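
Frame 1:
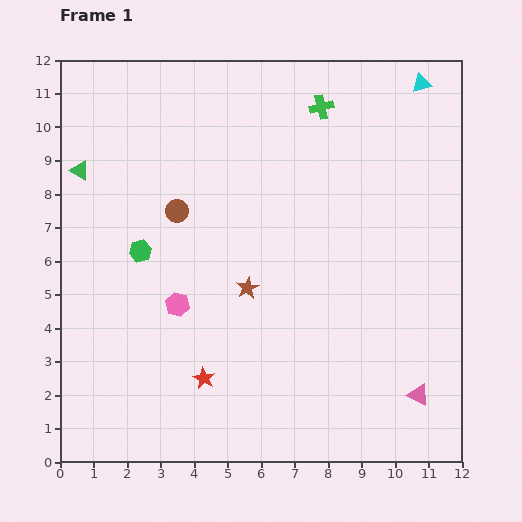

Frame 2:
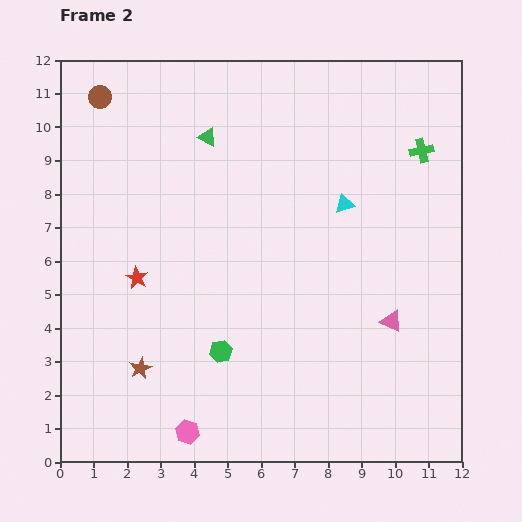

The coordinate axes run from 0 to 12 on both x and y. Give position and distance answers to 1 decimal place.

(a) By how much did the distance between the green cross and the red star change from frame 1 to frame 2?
+0.5

Distance in frame 1: 8.8. Distance in frame 2: 9.3.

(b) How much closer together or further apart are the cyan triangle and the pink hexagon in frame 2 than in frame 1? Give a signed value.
-1.5

Distance in frame 1: 9.8. Distance in frame 2: 8.3.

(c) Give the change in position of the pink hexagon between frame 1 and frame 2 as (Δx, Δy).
(0.3, -3.8)

The pink hexagon was at (3.5, 4.7) in frame 1 and (3.8, 0.9) in frame 2.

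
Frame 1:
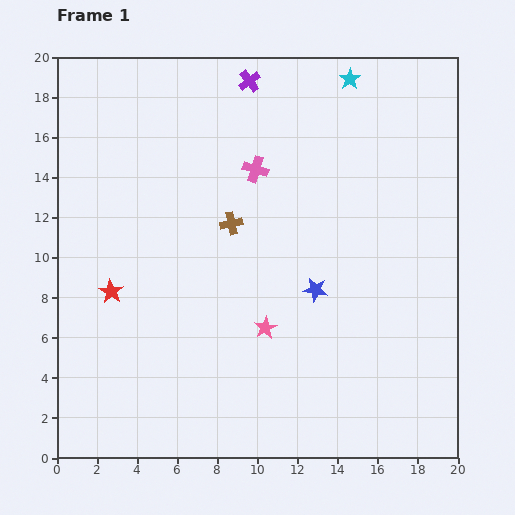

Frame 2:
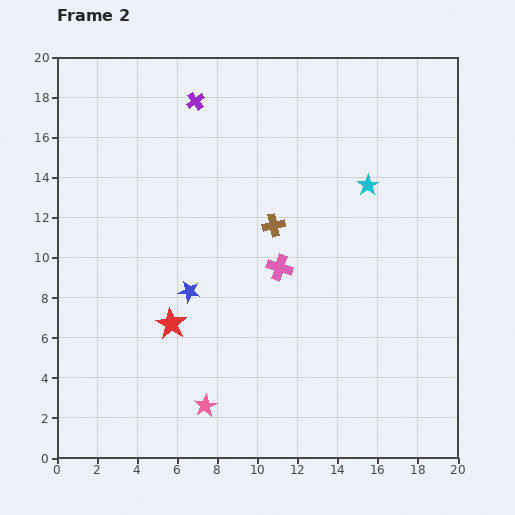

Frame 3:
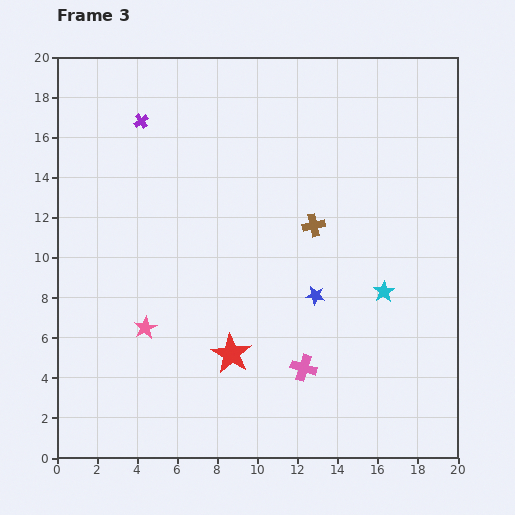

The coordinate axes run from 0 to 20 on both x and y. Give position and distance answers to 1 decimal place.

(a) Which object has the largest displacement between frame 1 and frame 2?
the blue star

(moved 6.3; next 5.4)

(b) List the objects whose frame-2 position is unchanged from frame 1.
none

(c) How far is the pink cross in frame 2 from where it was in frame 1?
5.0

The pink cross moved from (9.9, 14.4) to (11.1, 9.5), a distance of √(1.2² + 4.9²) ≈ 5.0.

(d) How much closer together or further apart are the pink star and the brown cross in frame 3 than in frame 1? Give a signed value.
+4.3

Distance in frame 1: 5.5. Distance in frame 3: 9.8.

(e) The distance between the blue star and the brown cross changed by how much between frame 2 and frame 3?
-1.8

Distance in frame 2: 5.3. Distance in frame 3: 3.5.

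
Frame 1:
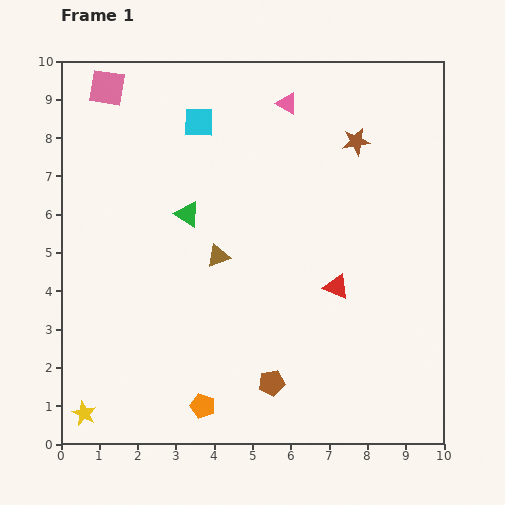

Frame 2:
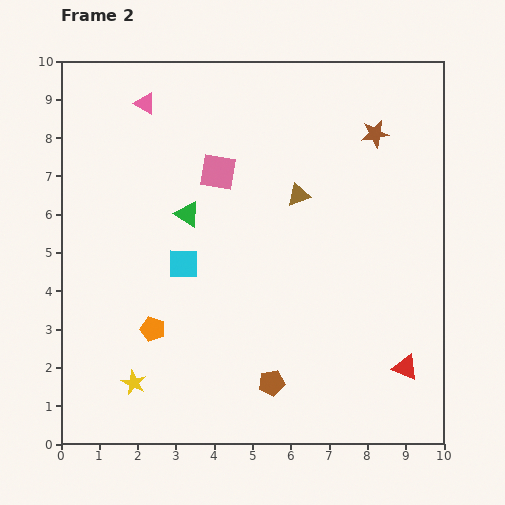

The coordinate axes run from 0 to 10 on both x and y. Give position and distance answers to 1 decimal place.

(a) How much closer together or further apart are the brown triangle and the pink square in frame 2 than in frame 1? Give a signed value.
-3.1

Distance in frame 1: 5.3. Distance in frame 2: 2.2.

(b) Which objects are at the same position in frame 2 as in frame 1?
the brown pentagon, the green triangle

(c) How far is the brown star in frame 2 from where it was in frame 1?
0.5

The brown star moved from (7.7, 7.9) to (8.2, 8.1), a distance of √(0.5² + 0.2²) ≈ 0.5.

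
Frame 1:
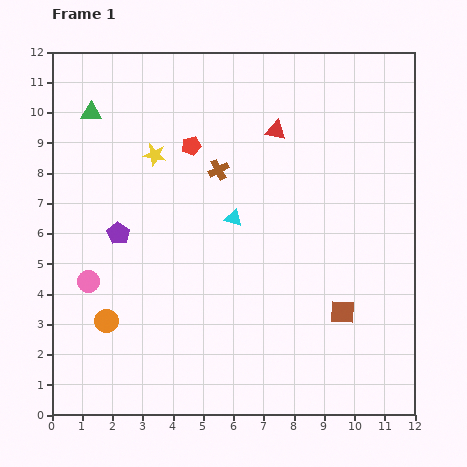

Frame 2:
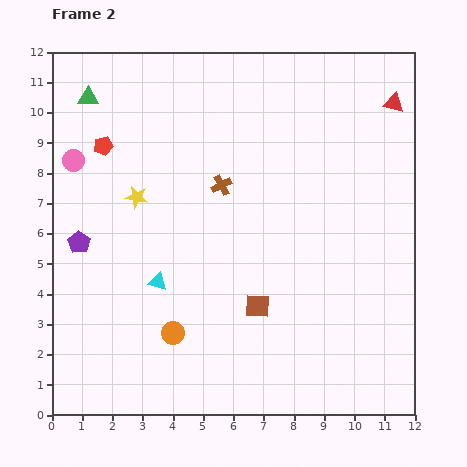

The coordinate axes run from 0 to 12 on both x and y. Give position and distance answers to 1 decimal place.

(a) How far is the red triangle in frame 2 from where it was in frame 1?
4.0

The red triangle moved from (7.4, 9.4) to (11.3, 10.3), a distance of √(3.9² + 0.9²) ≈ 4.0.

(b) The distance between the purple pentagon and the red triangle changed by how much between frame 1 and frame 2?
+5.2

Distance in frame 1: 6.2. Distance in frame 2: 11.4.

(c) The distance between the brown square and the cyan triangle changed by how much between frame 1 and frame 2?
-1.4

Distance in frame 1: 4.8. Distance in frame 2: 3.4.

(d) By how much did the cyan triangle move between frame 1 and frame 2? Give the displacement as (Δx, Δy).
(-2.5, -2.1)

The cyan triangle was at (6.0, 6.5) in frame 1 and (3.5, 4.4) in frame 2.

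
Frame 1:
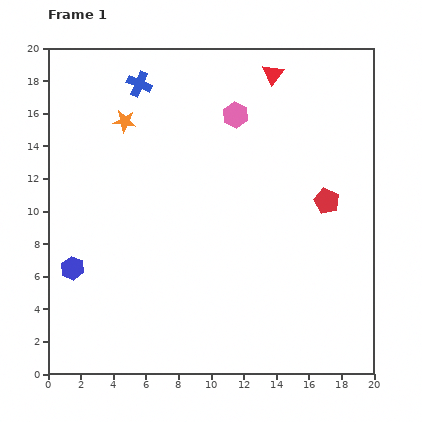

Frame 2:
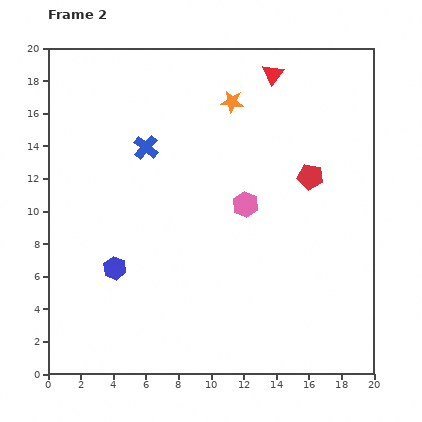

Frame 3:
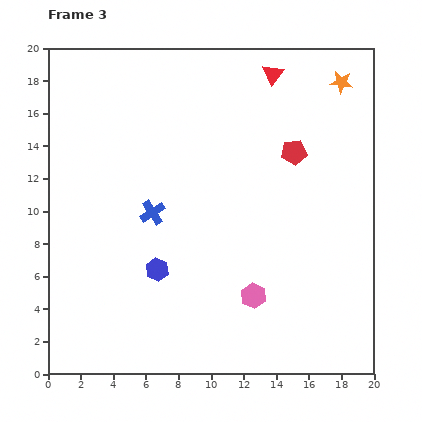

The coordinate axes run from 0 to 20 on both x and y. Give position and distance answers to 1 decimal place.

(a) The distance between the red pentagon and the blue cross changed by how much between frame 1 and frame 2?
-3.3

Distance in frame 1: 13.6. Distance in frame 2: 10.3.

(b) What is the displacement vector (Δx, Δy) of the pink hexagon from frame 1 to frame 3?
(1.1, -11.1)

The pink hexagon was at (11.5, 15.9) in frame 1 and (12.6, 4.8) in frame 3.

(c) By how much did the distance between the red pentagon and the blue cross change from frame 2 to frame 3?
-0.8

Distance in frame 2: 10.3. Distance in frame 3: 9.5.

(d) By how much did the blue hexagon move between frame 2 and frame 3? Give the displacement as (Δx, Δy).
(2.6, -0.1)

The blue hexagon was at (4.1, 6.5) in frame 2 and (6.7, 6.4) in frame 3.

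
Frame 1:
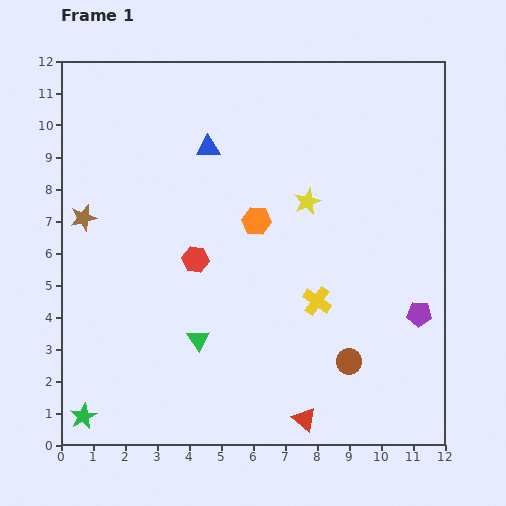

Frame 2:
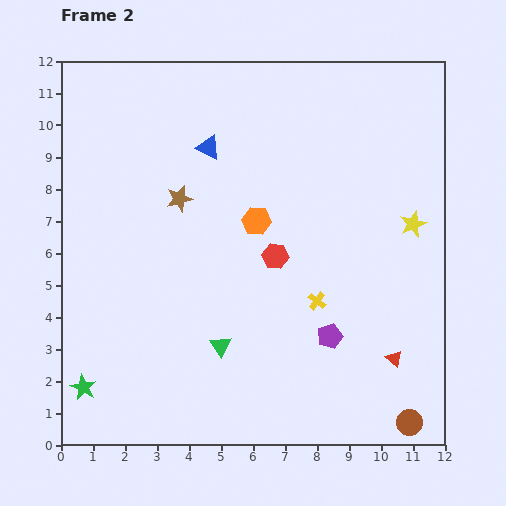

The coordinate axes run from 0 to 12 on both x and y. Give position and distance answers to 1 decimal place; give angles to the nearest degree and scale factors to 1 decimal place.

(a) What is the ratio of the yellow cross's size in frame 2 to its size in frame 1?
0.6×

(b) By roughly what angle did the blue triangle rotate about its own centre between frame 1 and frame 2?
27° clockwise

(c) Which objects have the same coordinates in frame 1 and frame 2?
the yellow cross, the orange hexagon, the blue triangle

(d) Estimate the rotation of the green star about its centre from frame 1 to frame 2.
17° counter-clockwise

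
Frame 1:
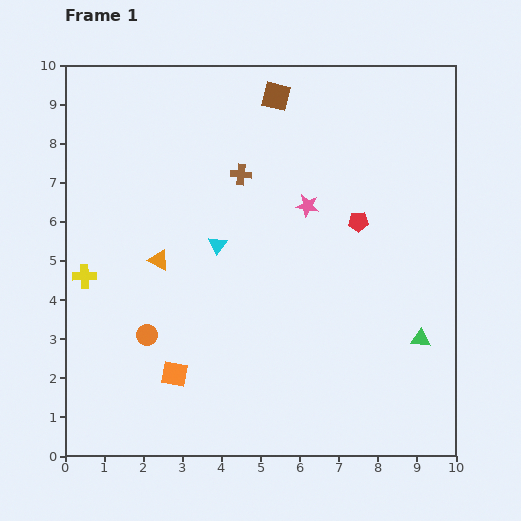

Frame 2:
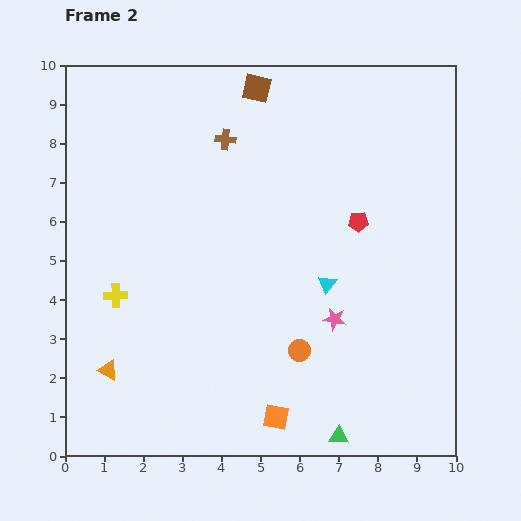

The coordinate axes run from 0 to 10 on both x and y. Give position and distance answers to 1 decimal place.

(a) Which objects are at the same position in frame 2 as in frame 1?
the red pentagon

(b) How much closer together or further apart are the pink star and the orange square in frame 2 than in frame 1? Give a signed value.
-2.6

Distance in frame 1: 5.5. Distance in frame 2: 2.9.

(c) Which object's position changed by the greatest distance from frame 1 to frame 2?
the orange circle

(moved 3.9; next 3.3)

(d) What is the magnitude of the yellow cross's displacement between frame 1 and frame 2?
0.9

The yellow cross moved from (0.5, 4.6) to (1.3, 4.1), a distance of √(0.8² + 0.5²) ≈ 0.9.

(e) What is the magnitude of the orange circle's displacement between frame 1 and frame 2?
3.9

The orange circle moved from (2.1, 3.1) to (6.0, 2.7), a distance of √(3.9² + 0.4²) ≈ 3.9.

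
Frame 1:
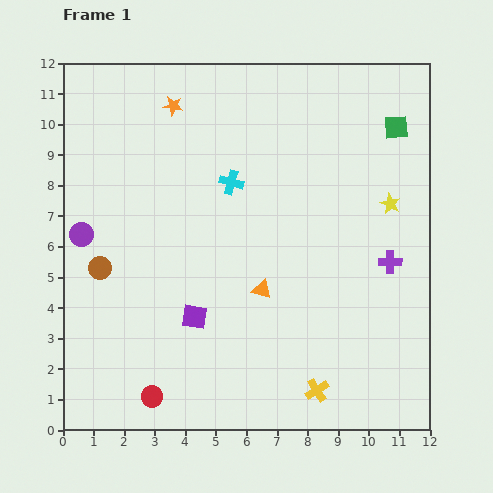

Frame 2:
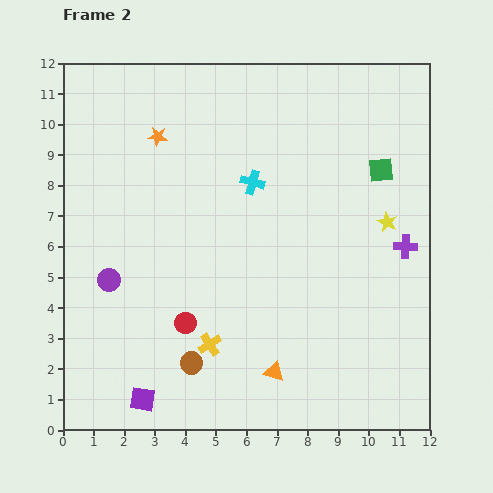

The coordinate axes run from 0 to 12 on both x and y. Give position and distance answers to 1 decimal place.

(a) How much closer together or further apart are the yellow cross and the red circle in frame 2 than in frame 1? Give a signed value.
-4.3

Distance in frame 1: 5.4. Distance in frame 2: 1.1.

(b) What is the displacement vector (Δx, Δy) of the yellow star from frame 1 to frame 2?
(-0.1, -0.6)

The yellow star was at (10.7, 7.4) in frame 1 and (10.6, 6.8) in frame 2.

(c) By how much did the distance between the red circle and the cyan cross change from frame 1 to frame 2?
-2.4

Distance in frame 1: 7.5. Distance in frame 2: 5.1.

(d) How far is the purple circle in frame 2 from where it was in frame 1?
1.7

The purple circle moved from (0.6, 6.4) to (1.5, 4.9), a distance of √(0.9² + 1.5²) ≈ 1.7.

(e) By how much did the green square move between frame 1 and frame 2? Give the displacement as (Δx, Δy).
(-0.5, -1.4)

The green square was at (10.9, 9.9) in frame 1 and (10.4, 8.5) in frame 2.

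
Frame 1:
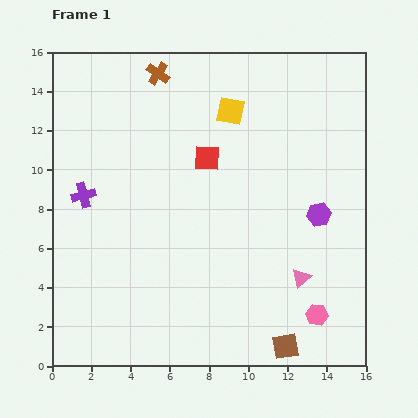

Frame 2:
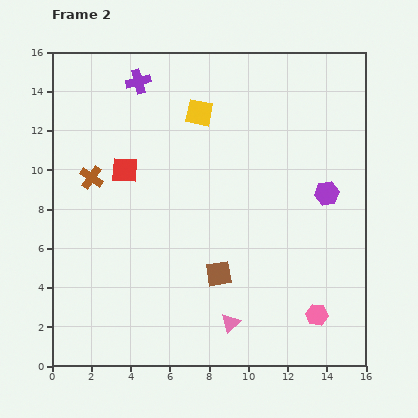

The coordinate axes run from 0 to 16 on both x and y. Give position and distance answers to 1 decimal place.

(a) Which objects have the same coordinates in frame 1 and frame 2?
the pink hexagon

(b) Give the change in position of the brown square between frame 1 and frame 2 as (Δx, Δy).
(-3.4, 3.7)

The brown square was at (11.9, 1.0) in frame 1 and (8.5, 4.7) in frame 2.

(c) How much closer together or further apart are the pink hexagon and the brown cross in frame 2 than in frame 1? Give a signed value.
-1.2

Distance in frame 1: 14.7. Distance in frame 2: 13.5.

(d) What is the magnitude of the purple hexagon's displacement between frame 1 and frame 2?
1.2

The purple hexagon moved from (13.6, 7.7) to (14.0, 8.8), a distance of √(0.4² + 1.1²) ≈ 1.2.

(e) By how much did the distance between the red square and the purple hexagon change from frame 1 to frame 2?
+4.0

Distance in frame 1: 6.4. Distance in frame 2: 10.4.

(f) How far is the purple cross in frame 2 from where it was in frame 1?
6.4

The purple cross moved from (1.6, 8.7) to (4.4, 14.5), a distance of √(2.8² + 5.8²) ≈ 6.4.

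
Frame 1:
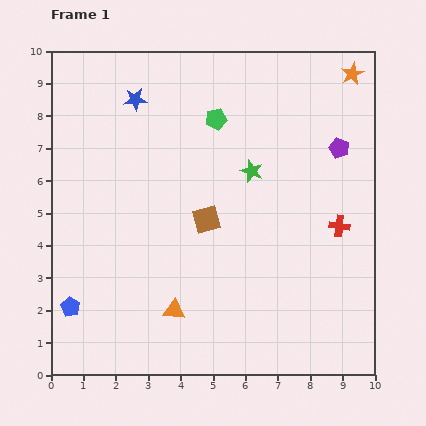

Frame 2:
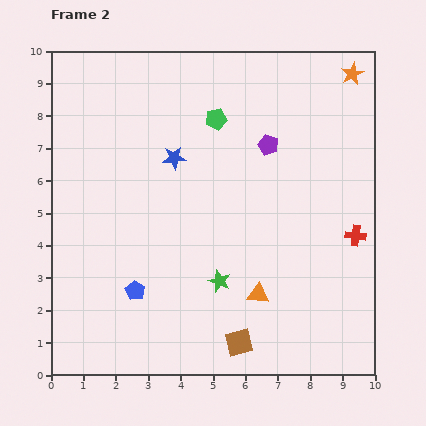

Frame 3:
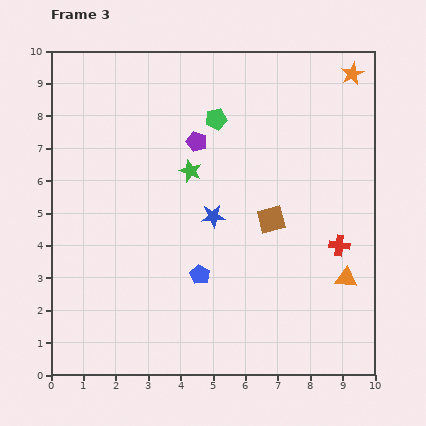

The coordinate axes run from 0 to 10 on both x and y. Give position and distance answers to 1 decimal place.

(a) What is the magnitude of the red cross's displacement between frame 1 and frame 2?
0.6

The red cross moved from (8.9, 4.6) to (9.4, 4.3), a distance of √(0.5² + 0.3²) ≈ 0.6.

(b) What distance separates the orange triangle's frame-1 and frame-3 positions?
5.4

The orange triangle moved from (3.8, 2.0) to (9.1, 3.0), a distance of √(5.3² + 1.0²) ≈ 5.4.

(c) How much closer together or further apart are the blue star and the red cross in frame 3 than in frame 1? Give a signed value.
-3.4

Distance in frame 1: 7.4. Distance in frame 3: 4.0.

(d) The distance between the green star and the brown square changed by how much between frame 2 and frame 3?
+0.9

Distance in frame 2: 2.0. Distance in frame 3: 2.9.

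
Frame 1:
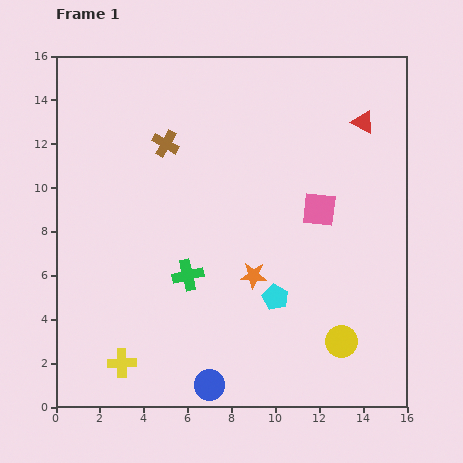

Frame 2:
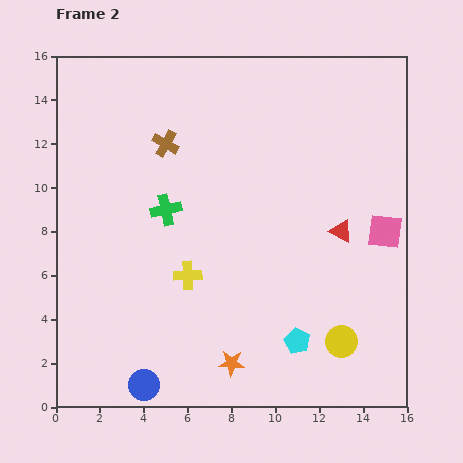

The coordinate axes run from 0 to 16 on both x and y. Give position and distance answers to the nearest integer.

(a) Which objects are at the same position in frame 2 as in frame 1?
the brown cross, the yellow circle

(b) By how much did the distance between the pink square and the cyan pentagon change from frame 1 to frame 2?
+2

Distance in frame 1: 4. Distance in frame 2: 6.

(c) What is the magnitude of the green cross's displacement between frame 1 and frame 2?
3

The green cross moved from (6, 6) to (5, 9), a distance of √(1² + 3²) ≈ 3.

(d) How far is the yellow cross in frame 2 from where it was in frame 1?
5

The yellow cross moved from (3, 2) to (6, 6), a distance of √(3² + 4²) ≈ 5.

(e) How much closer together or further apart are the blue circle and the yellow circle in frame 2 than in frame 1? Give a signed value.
+3

Distance in frame 1: 6. Distance in frame 2: 9.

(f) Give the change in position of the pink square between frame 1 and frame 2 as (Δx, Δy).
(3, -1)

The pink square was at (12, 9) in frame 1 and (15, 8) in frame 2.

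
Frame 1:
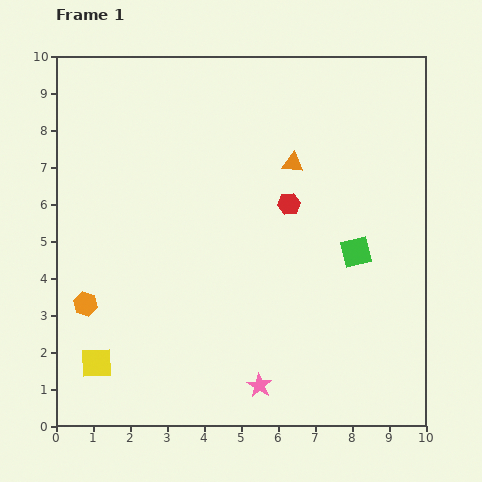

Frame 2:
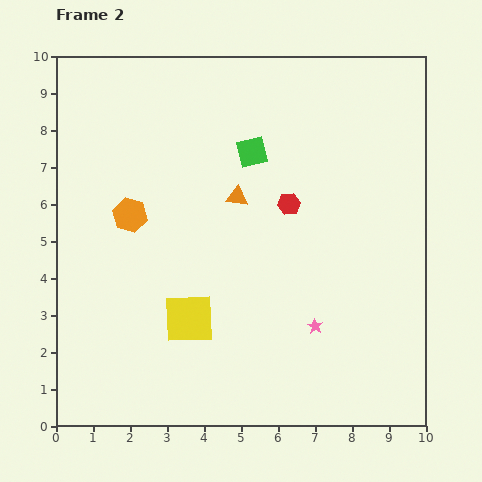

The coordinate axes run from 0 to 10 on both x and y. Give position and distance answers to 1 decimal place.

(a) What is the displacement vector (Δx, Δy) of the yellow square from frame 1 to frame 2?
(2.5, 1.2)

The yellow square was at (1.1, 1.7) in frame 1 and (3.6, 2.9) in frame 2.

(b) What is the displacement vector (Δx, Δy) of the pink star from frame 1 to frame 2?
(1.5, 1.6)

The pink star was at (5.5, 1.1) in frame 1 and (7.0, 2.7) in frame 2.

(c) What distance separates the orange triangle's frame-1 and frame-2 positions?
1.7

The orange triangle moved from (6.4, 7.1) to (4.9, 6.2), a distance of √(1.5² + 0.9²) ≈ 1.7.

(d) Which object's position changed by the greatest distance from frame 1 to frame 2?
the green square

(moved 3.9; next 2.8)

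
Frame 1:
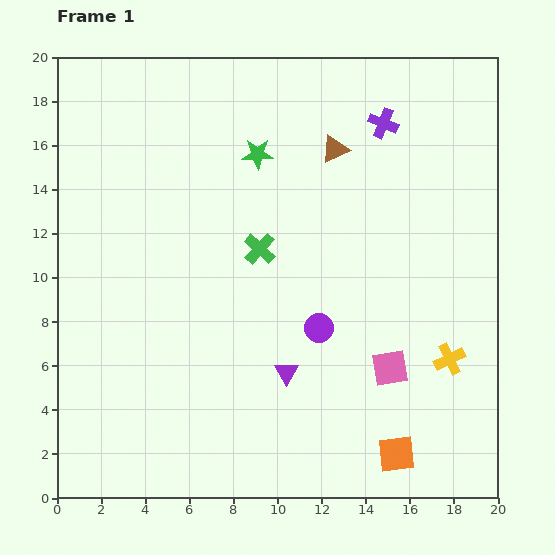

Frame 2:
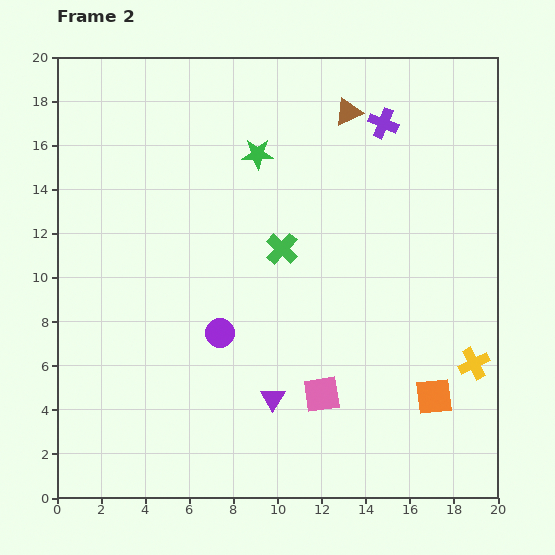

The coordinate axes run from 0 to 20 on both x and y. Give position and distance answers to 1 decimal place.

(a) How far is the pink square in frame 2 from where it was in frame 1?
3.3

The pink square moved from (15.1, 5.9) to (12.0, 4.7), a distance of √(3.1² + 1.2²) ≈ 3.3.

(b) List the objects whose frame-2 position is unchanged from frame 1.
the purple cross, the green star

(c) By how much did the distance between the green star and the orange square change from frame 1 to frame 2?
-1.4

Distance in frame 1: 15.0. Distance in frame 2: 13.6.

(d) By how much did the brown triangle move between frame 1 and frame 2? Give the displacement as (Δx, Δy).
(0.6, 1.7)

The brown triangle was at (12.6, 15.8) in frame 1 and (13.2, 17.5) in frame 2.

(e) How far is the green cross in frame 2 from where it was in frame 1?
1.0

The green cross moved from (9.2, 11.3) to (10.2, 11.3), a distance of √(1.0² + 0.0²) ≈ 1.0.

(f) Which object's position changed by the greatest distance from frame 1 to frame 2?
the purple circle

(moved 4.5; next 3.3)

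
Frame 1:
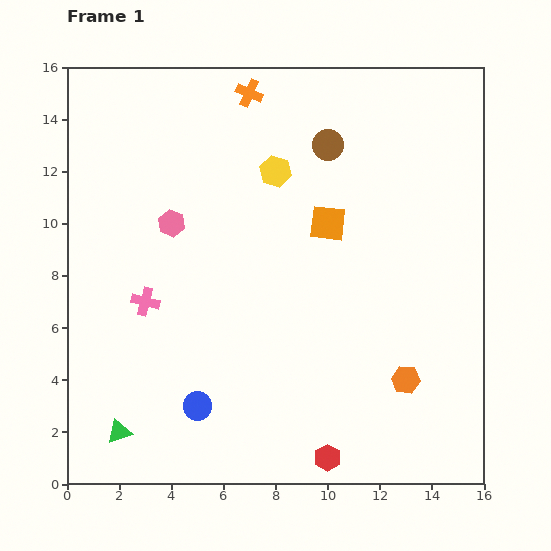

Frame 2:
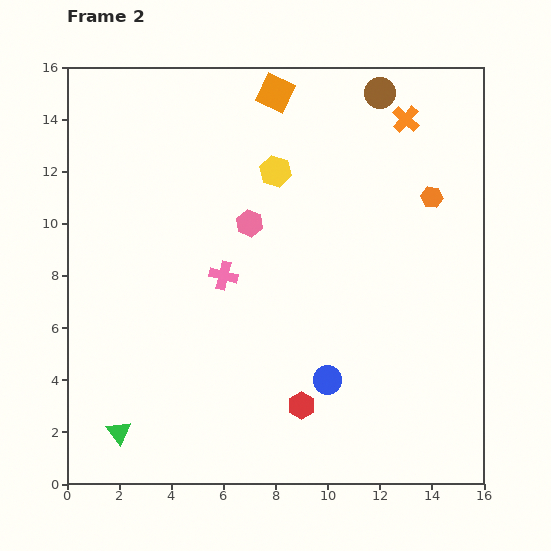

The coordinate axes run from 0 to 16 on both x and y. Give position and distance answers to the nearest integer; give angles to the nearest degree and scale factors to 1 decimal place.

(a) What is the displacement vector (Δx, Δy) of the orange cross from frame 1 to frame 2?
(6, -1)

The orange cross was at (7, 15) in frame 1 and (13, 14) in frame 2.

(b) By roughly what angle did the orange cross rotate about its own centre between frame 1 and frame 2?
17° clockwise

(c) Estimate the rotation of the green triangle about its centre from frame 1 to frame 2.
50° counter-clockwise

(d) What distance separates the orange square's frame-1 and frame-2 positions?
5

The orange square moved from (10, 10) to (8, 15), a distance of √(2² + 5²) ≈ 5.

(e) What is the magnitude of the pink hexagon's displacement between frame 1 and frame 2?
3

The pink hexagon moved from (4, 10) to (7, 10), a distance of √(3² + 0²) ≈ 3.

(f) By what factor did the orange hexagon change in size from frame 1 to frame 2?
0.8×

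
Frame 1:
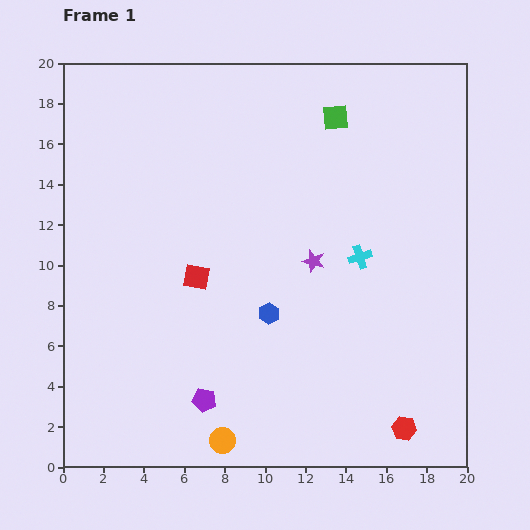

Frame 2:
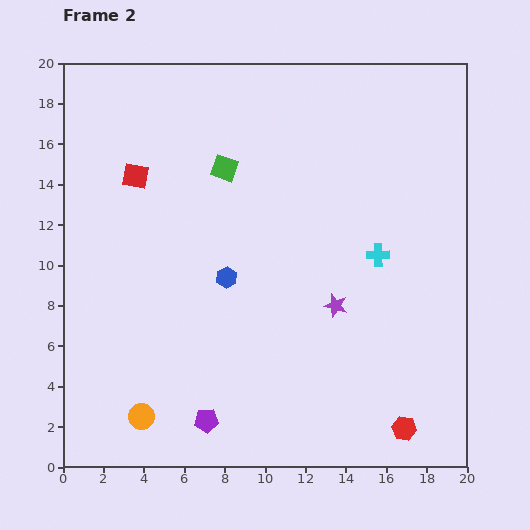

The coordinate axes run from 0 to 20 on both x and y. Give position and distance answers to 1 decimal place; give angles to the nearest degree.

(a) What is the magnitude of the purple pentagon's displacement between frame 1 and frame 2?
1.0

The purple pentagon moved from (7.0, 3.3) to (7.1, 2.3), a distance of √(0.1² + 1.0²) ≈ 1.0.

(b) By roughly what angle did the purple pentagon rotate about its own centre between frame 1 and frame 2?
15° counter-clockwise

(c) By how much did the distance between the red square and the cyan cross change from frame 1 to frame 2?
+4.4

Distance in frame 1: 8.2. Distance in frame 2: 12.6.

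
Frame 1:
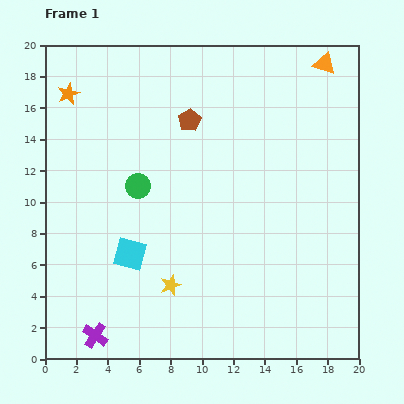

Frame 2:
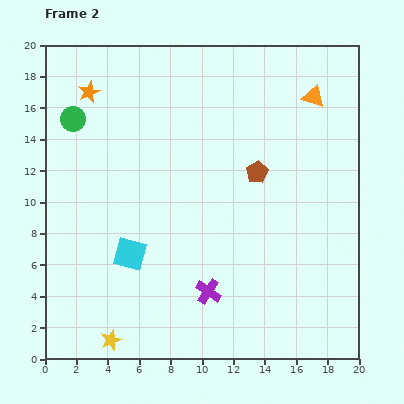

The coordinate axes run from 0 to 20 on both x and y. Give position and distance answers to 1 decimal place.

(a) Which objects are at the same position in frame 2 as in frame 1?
the cyan square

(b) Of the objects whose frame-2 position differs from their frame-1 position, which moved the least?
the orange star

(moved 1.3)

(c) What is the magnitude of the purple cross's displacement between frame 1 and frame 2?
7.7

The purple cross moved from (3.2, 1.5) to (10.4, 4.3), a distance of √(7.2² + 2.8²) ≈ 7.7.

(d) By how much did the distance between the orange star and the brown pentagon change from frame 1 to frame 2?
+4.0

Distance in frame 1: 7.9. Distance in frame 2: 11.9.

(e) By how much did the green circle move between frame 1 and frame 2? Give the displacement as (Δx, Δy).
(-4.1, 4.3)

The green circle was at (5.9, 11.0) in frame 1 and (1.8, 15.3) in frame 2.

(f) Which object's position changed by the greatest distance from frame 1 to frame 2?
the purple cross

(moved 7.7; next 5.9)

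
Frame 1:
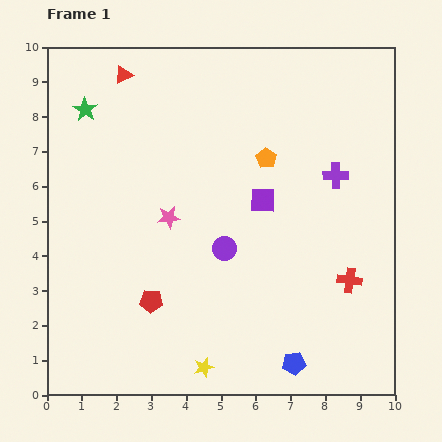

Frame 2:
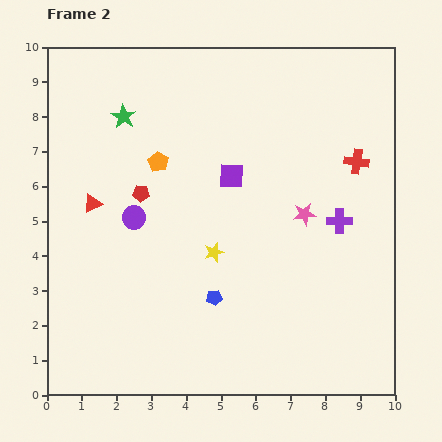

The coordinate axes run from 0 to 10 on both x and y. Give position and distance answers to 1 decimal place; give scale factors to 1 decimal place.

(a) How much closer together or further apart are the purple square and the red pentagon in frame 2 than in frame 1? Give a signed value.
-1.7

Distance in frame 1: 4.3. Distance in frame 2: 2.6.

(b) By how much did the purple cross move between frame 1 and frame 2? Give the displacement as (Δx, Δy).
(0.1, -1.3)

The purple cross was at (8.3, 6.3) in frame 1 and (8.4, 5.0) in frame 2.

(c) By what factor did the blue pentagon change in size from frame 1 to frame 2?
0.7×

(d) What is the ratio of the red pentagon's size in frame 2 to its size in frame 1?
0.7×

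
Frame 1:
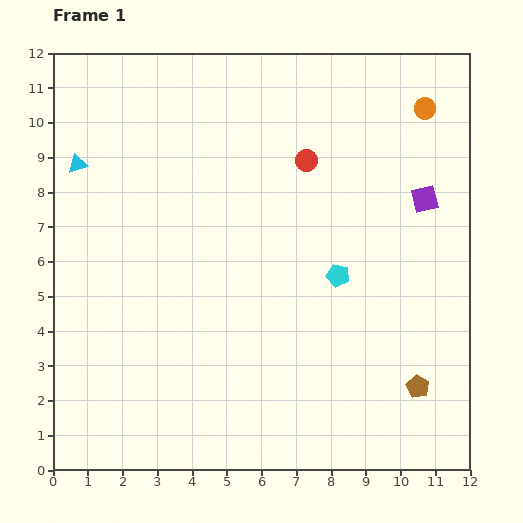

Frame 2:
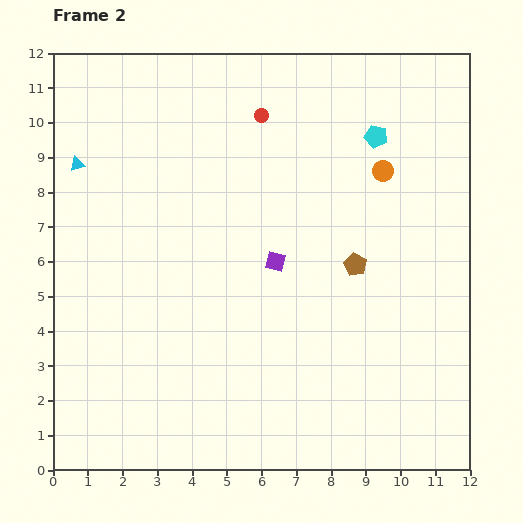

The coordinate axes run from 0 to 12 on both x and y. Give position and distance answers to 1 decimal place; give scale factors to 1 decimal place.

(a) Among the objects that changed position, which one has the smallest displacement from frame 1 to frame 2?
the red circle

(moved 1.8)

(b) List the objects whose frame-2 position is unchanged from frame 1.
the cyan triangle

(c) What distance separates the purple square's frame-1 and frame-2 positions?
4.7

The purple square moved from (10.7, 7.8) to (6.4, 6.0), a distance of √(4.3² + 1.8²) ≈ 4.7.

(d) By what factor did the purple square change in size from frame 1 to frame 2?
0.7×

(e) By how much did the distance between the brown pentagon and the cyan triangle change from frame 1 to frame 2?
-3.2

Distance in frame 1: 11.7. Distance in frame 2: 8.5.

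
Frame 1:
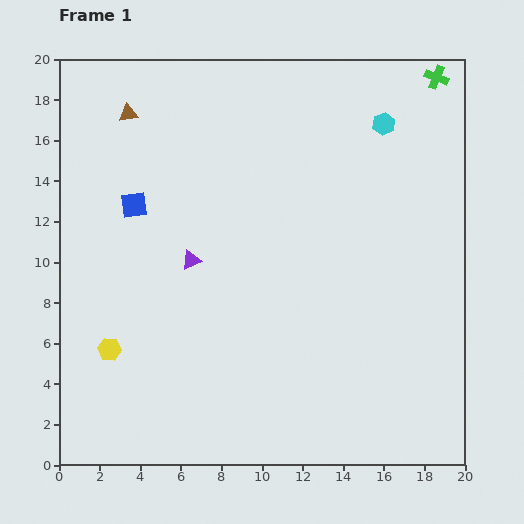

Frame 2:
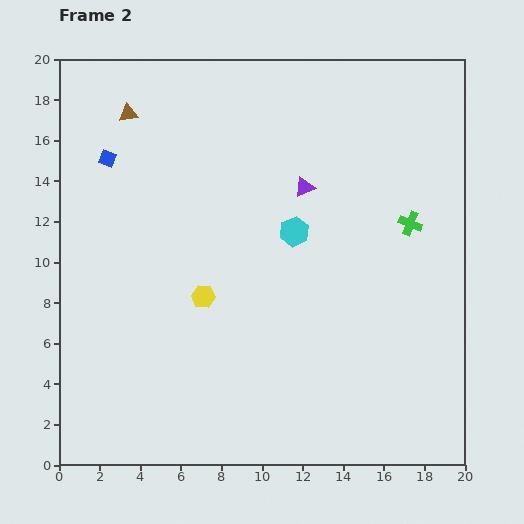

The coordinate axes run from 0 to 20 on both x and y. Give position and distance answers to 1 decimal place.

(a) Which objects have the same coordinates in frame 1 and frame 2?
the brown triangle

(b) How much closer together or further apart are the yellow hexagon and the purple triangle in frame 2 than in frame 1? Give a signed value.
+1.5

Distance in frame 1: 5.9. Distance in frame 2: 7.4.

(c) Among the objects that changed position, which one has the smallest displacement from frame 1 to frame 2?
the blue square

(moved 2.6)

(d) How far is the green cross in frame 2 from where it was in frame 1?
7.3

The green cross moved from (18.6, 19.1) to (17.3, 11.9), a distance of √(1.3² + 7.2²) ≈ 7.3.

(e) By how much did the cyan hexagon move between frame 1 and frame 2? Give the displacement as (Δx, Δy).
(-4.4, -5.3)

The cyan hexagon was at (16.0, 16.8) in frame 1 and (11.6, 11.5) in frame 2.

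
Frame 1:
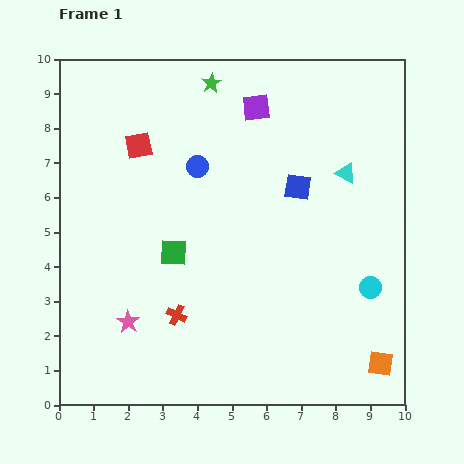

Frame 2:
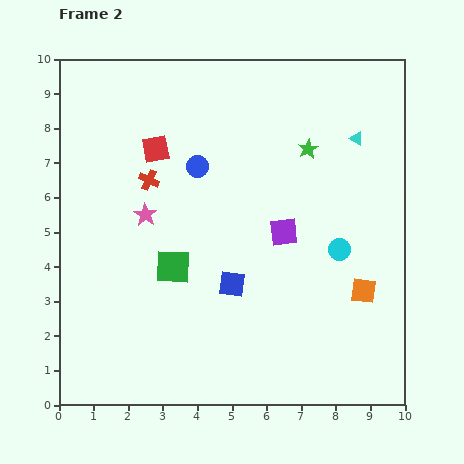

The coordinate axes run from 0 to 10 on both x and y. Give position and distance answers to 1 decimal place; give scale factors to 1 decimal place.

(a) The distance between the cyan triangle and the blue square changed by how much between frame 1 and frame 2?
+4.0

Distance in frame 1: 1.5. Distance in frame 2: 5.5.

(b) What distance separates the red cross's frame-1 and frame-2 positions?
4.0

The red cross moved from (3.4, 2.6) to (2.6, 6.5), a distance of √(0.8² + 3.9²) ≈ 4.0.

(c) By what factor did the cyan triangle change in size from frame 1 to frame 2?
0.7×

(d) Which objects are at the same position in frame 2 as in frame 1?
the blue circle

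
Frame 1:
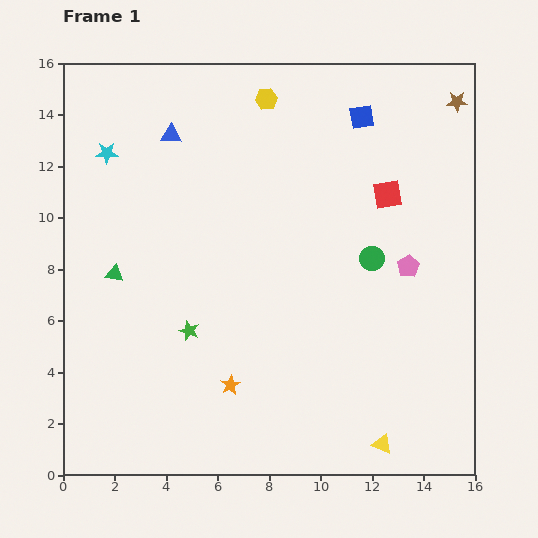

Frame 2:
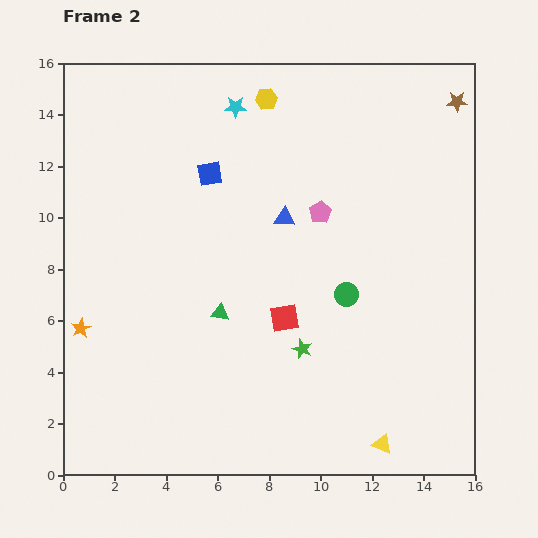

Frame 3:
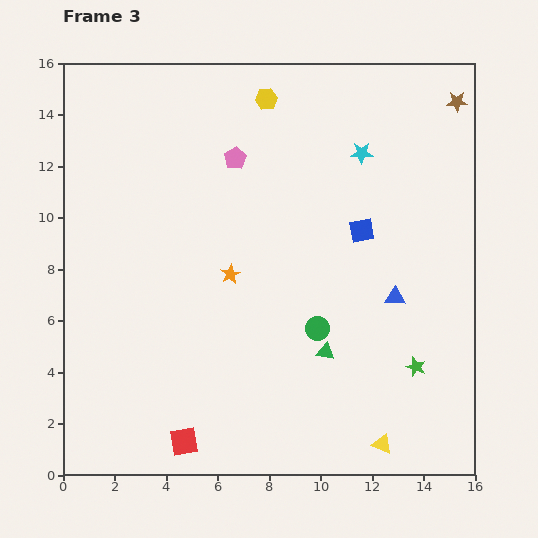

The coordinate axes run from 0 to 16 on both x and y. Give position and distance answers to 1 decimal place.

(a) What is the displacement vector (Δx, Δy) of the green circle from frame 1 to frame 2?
(-1.0, -1.4)

The green circle was at (12.0, 8.4) in frame 1 and (11.0, 7.0) in frame 2.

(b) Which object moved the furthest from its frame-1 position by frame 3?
the red square

(moved 12.4; next 10.7)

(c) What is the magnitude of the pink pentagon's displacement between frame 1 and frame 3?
7.9

The pink pentagon moved from (13.4, 8.1) to (6.7, 12.3), a distance of √(6.7² + 4.2²) ≈ 7.9.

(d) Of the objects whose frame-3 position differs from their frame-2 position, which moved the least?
the green circle

(moved 1.7)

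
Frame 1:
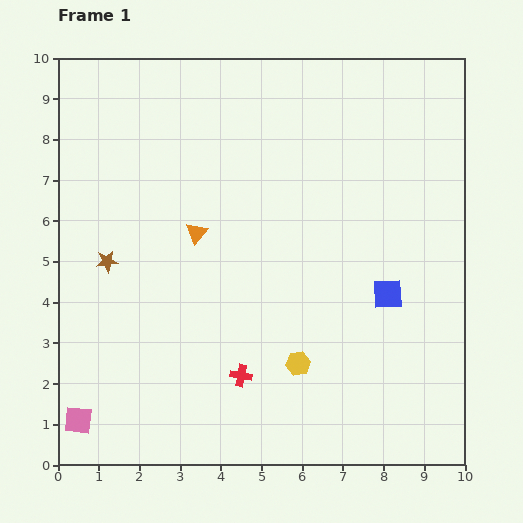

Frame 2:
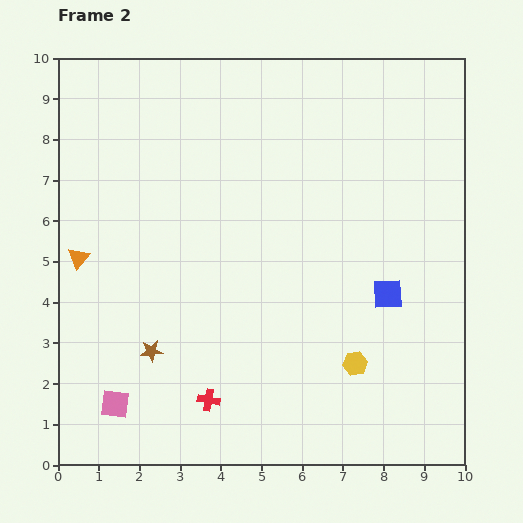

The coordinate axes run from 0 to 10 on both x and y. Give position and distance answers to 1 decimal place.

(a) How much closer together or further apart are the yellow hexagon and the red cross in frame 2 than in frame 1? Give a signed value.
+2.3

Distance in frame 1: 1.4. Distance in frame 2: 3.7.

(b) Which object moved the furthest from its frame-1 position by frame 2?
the orange triangle

(moved 3.0; next 2.5)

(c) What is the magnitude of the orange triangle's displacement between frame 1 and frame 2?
3.0

The orange triangle moved from (3.4, 5.7) to (0.5, 5.1), a distance of √(2.9² + 0.6²) ≈ 3.0.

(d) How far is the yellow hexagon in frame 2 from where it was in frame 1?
1.4

The yellow hexagon moved from (5.9, 2.5) to (7.3, 2.5), a distance of √(1.4² + 0.0²) ≈ 1.4.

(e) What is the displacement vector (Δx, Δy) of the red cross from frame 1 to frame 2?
(-0.8, -0.6)

The red cross was at (4.5, 2.2) in frame 1 and (3.7, 1.6) in frame 2.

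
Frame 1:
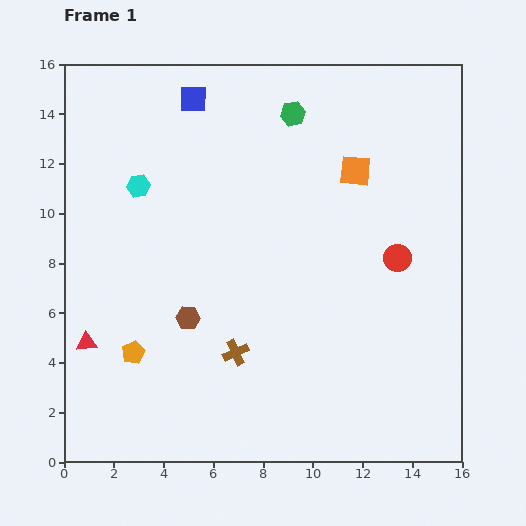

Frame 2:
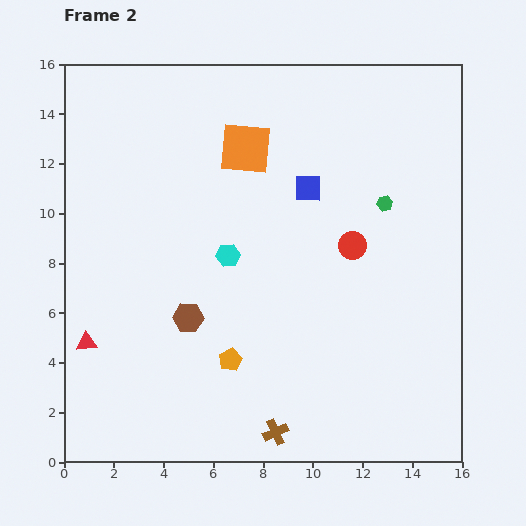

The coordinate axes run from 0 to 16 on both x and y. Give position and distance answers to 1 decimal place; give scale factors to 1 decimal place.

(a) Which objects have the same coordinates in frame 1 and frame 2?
the brown hexagon, the red triangle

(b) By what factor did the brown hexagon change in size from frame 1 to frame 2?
1.3×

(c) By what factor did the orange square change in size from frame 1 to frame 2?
1.6×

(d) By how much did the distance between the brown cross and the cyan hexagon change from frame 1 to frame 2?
-0.5

Distance in frame 1: 7.8. Distance in frame 2: 7.3.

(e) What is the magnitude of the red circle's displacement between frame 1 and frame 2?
1.9

The red circle moved from (13.4, 8.2) to (11.6, 8.7), a distance of √(1.8² + 0.5²) ≈ 1.9.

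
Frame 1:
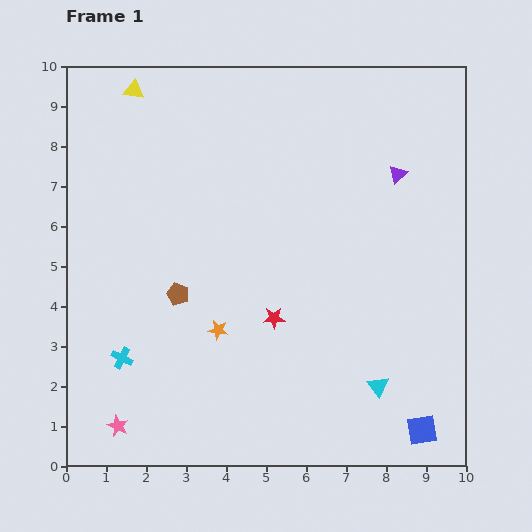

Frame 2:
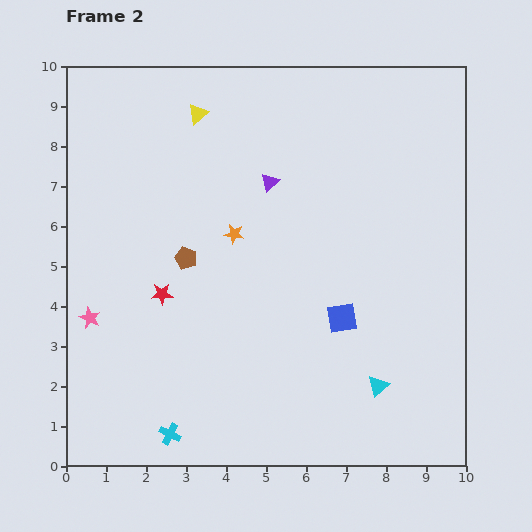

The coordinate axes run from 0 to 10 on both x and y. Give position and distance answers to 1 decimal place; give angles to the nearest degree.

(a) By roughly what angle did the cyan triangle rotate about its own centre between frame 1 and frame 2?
25° clockwise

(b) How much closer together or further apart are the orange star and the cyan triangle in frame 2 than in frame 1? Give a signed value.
+1.0

Distance in frame 1: 4.2. Distance in frame 2: 5.2.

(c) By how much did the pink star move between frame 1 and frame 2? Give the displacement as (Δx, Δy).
(-0.7, 2.7)

The pink star was at (1.3, 1.0) in frame 1 and (0.6, 3.7) in frame 2.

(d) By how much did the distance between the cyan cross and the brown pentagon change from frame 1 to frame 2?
+2.3

Distance in frame 1: 2.1. Distance in frame 2: 4.4.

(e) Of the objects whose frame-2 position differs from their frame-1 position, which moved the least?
the brown pentagon

(moved 0.9)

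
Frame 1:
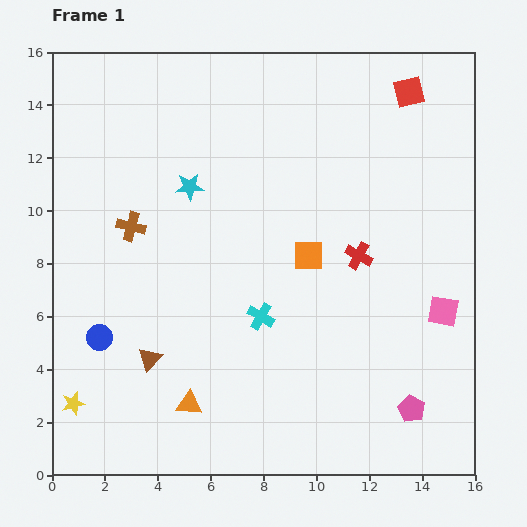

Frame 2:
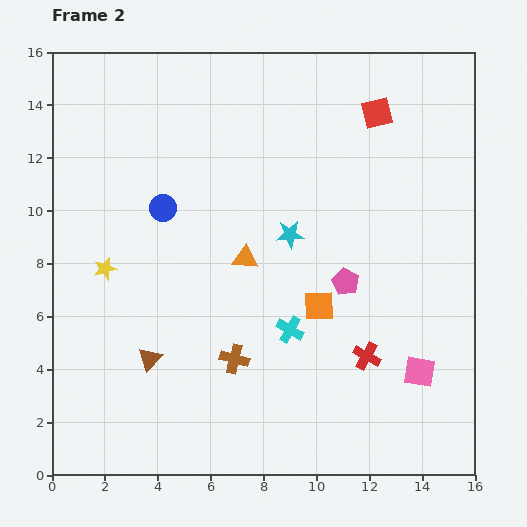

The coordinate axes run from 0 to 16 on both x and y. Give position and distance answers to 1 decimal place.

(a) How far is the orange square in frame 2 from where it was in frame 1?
1.9

The orange square moved from (9.7, 8.3) to (10.1, 6.4), a distance of √(0.4² + 1.9²) ≈ 1.9.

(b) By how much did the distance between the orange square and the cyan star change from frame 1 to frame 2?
-2.3

Distance in frame 1: 5.2. Distance in frame 2: 2.9.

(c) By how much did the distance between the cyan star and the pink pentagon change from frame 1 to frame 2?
-9.1

Distance in frame 1: 11.9. Distance in frame 2: 2.8.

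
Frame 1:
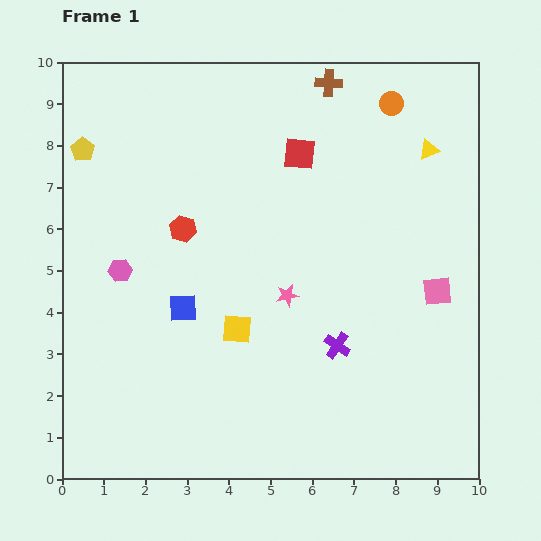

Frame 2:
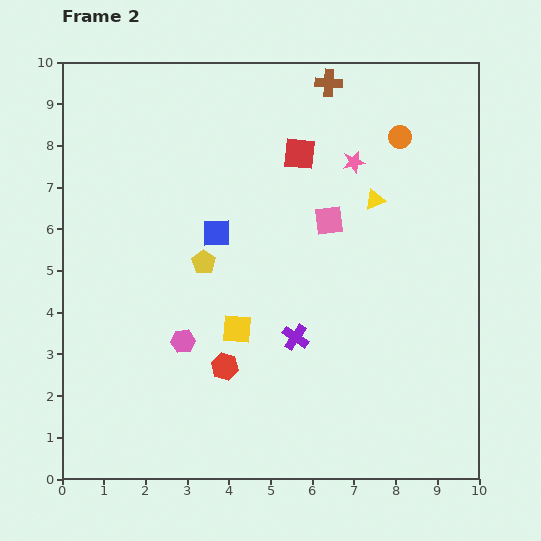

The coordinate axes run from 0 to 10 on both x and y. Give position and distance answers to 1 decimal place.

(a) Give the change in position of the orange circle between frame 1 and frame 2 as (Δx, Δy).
(0.2, -0.8)

The orange circle was at (7.9, 9.0) in frame 1 and (8.1, 8.2) in frame 2.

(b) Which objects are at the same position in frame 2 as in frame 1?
the yellow square, the brown cross, the red square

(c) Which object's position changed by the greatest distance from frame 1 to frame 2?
the yellow pentagon

(moved 4.0; next 3.6)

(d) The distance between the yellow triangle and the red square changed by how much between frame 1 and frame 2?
-1.0

Distance in frame 1: 3.1. Distance in frame 2: 2.1.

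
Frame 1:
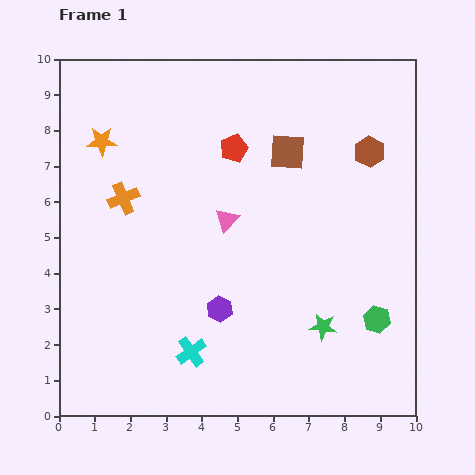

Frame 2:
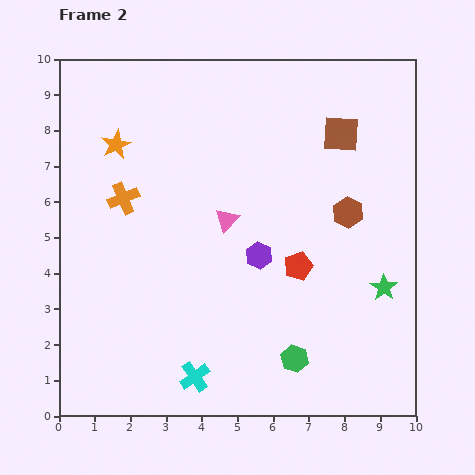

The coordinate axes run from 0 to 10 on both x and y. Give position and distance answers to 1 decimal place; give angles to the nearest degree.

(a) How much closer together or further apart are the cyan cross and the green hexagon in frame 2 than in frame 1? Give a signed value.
-2.5

Distance in frame 1: 5.3. Distance in frame 2: 2.8.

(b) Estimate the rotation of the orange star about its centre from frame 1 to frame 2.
26° counter-clockwise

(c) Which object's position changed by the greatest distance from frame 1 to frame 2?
the red pentagon

(moved 3.8; next 2.5)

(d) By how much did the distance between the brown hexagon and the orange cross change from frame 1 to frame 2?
-0.7

Distance in frame 1: 7.0. Distance in frame 2: 6.3.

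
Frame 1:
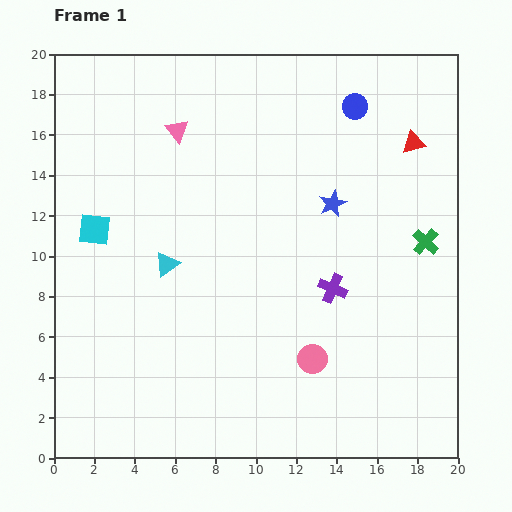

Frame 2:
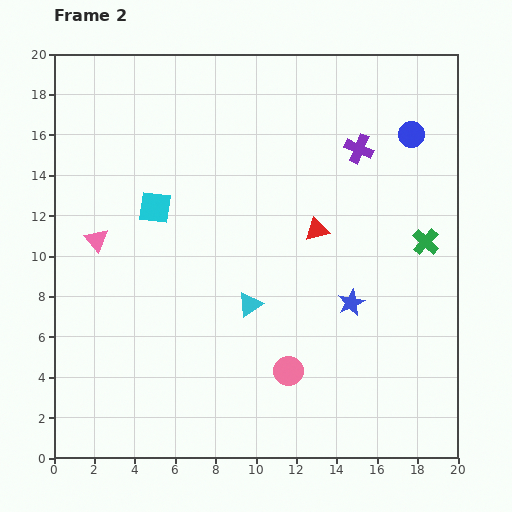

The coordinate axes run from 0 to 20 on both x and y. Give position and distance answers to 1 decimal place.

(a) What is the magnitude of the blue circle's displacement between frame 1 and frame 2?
3.1

The blue circle moved from (14.9, 17.4) to (17.7, 16.0), a distance of √(2.8² + 1.4²) ≈ 3.1.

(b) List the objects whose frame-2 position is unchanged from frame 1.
the green cross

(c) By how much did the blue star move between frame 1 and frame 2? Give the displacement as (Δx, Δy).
(0.9, -4.9)

The blue star was at (13.8, 12.6) in frame 1 and (14.7, 7.7) in frame 2.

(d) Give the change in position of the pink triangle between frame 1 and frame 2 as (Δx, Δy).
(-4.0, -5.4)

The pink triangle was at (6.1, 16.2) in frame 1 and (2.1, 10.8) in frame 2.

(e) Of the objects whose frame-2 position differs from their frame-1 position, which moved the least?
the pink circle

(moved 1.3)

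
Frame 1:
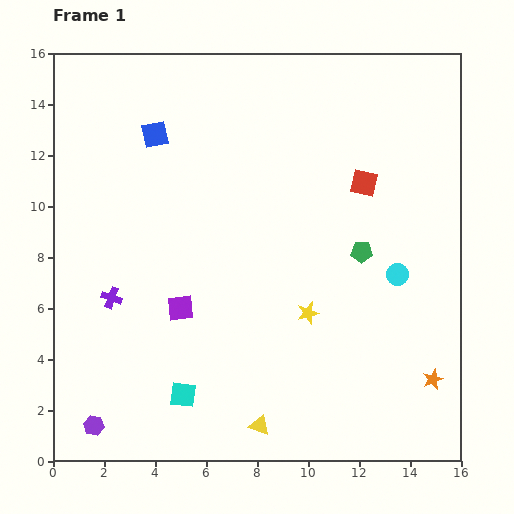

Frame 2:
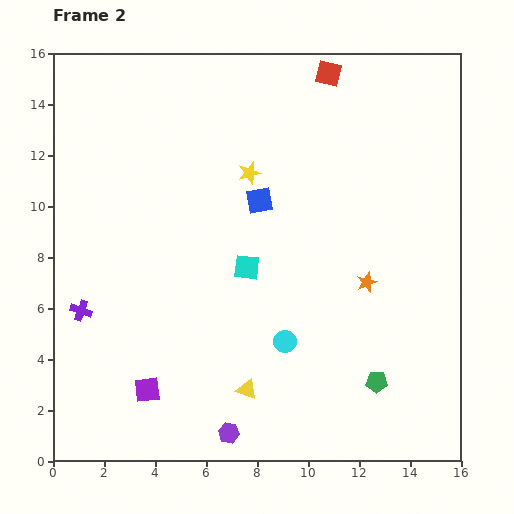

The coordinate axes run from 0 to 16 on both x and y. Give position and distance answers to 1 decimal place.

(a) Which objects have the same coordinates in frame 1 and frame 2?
none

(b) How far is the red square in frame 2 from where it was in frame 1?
4.5

The red square moved from (12.2, 10.9) to (10.8, 15.2), a distance of √(1.4² + 4.3²) ≈ 4.5.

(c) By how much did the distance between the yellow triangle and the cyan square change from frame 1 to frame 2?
+1.6

Distance in frame 1: 3.2. Distance in frame 2: 4.8.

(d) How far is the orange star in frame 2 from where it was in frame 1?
4.6

The orange star moved from (14.9, 3.2) to (12.3, 7.0), a distance of √(2.6² + 3.8²) ≈ 4.6.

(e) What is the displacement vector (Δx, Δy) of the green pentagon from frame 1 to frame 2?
(0.6, -5.1)

The green pentagon was at (12.1, 8.2) in frame 1 and (12.7, 3.1) in frame 2.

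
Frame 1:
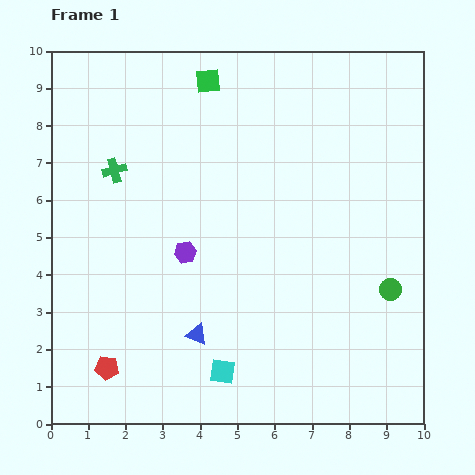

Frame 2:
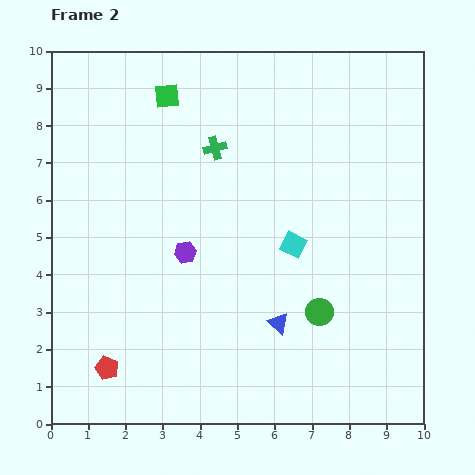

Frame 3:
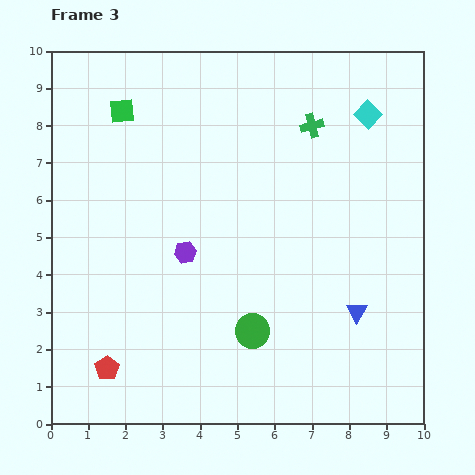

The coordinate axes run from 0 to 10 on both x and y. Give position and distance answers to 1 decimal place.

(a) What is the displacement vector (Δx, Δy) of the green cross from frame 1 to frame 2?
(2.7, 0.6)

The green cross was at (1.7, 6.8) in frame 1 and (4.4, 7.4) in frame 2.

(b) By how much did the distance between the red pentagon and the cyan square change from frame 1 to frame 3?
+6.7

Distance in frame 1: 3.1. Distance in frame 3: 9.8.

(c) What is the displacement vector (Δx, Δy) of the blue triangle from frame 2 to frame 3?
(2.1, 0.3)

The blue triangle was at (6.1, 2.7) in frame 2 and (8.2, 3.0) in frame 3.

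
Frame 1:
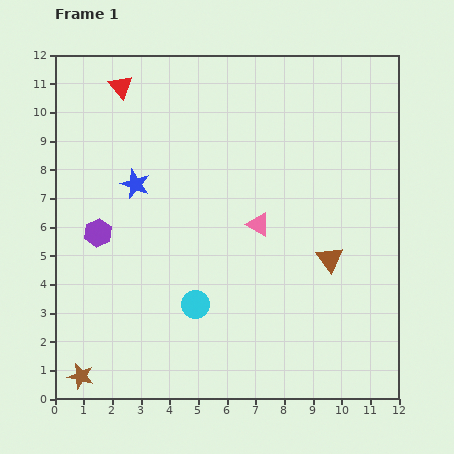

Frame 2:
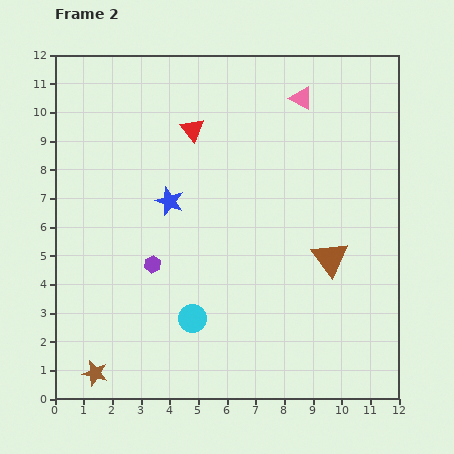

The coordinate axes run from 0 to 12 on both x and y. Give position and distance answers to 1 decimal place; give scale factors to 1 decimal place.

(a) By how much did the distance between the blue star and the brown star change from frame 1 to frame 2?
-0.5

Distance in frame 1: 7.0. Distance in frame 2: 6.5.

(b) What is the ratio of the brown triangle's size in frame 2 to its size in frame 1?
1.3×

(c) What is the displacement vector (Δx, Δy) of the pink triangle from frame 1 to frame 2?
(1.5, 4.4)

The pink triangle was at (7.1, 6.1) in frame 1 and (8.6, 10.5) in frame 2.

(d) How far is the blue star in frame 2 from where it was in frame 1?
1.3

The blue star moved from (2.8, 7.5) to (4.0, 6.9), a distance of √(1.2² + 0.6²) ≈ 1.3.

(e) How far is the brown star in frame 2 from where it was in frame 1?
0.5

The brown star moved from (0.9, 0.8) to (1.4, 0.9), a distance of √(0.5² + 0.1²) ≈ 0.5.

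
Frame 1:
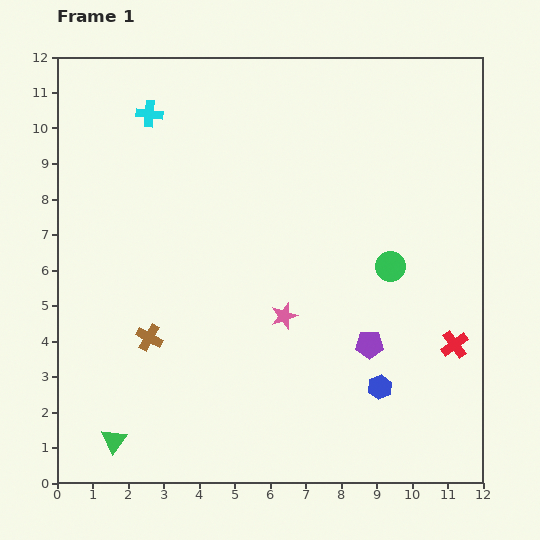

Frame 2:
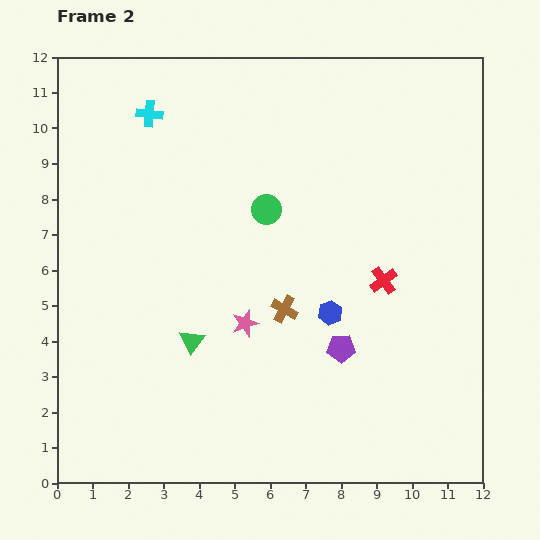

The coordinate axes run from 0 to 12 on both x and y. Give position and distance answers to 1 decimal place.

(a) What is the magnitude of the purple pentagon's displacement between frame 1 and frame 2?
0.8

The purple pentagon moved from (8.8, 3.9) to (8.0, 3.8), a distance of √(0.8² + 0.1²) ≈ 0.8.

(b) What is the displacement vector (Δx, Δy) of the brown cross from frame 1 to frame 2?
(3.8, 0.8)

The brown cross was at (2.6, 4.1) in frame 1 and (6.4, 4.9) in frame 2.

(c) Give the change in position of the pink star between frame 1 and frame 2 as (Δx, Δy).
(-1.1, -0.2)

The pink star was at (6.4, 4.7) in frame 1 and (5.3, 4.5) in frame 2.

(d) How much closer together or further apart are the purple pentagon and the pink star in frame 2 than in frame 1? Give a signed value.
+0.3

Distance in frame 1: 2.5. Distance in frame 2: 2.8.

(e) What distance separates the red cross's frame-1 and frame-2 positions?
2.7

The red cross moved from (11.2, 3.9) to (9.2, 5.7), a distance of √(2.0² + 1.8²) ≈ 2.7.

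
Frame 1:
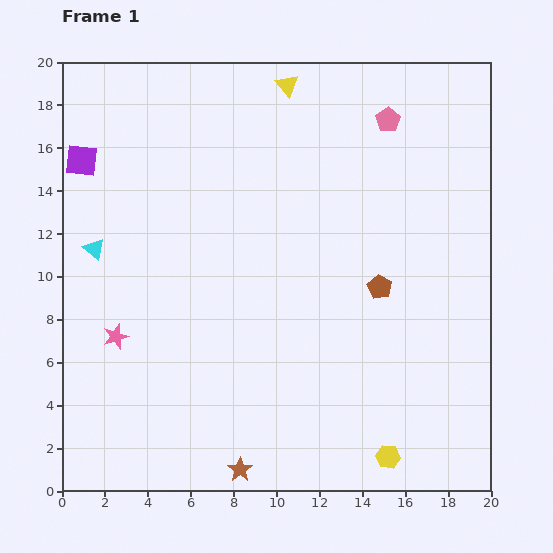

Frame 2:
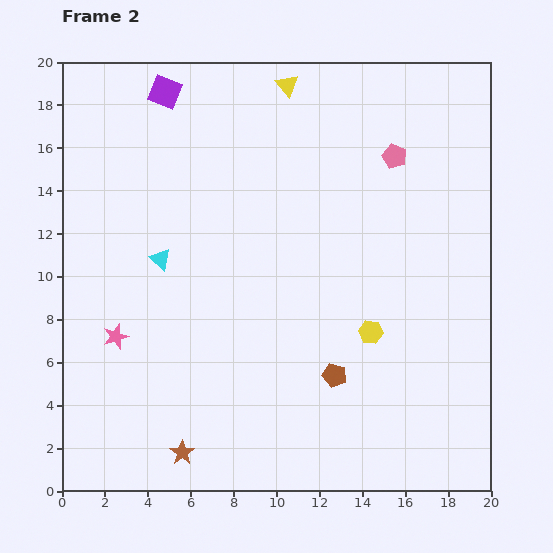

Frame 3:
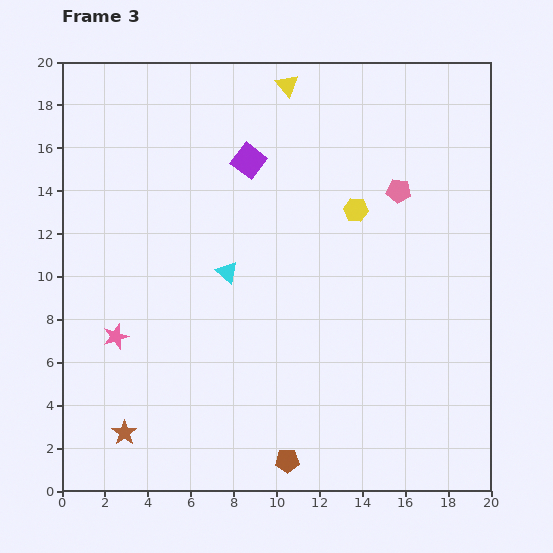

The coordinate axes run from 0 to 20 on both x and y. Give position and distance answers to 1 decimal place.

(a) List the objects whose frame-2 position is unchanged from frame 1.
the pink star, the yellow triangle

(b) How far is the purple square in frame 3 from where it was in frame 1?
7.8

The purple square moved from (0.9, 15.4) to (8.7, 15.4), a distance of √(7.8² + 0.0²) ≈ 7.8.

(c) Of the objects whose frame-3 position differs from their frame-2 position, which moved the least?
the pink pentagon

(moved 1.6)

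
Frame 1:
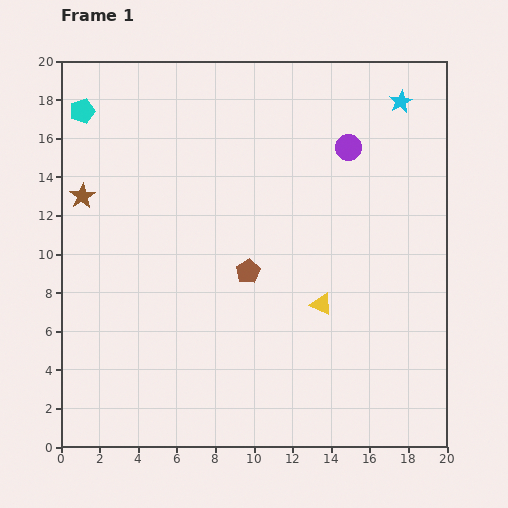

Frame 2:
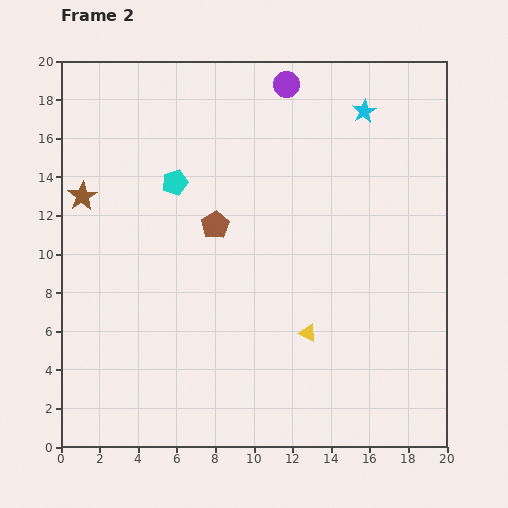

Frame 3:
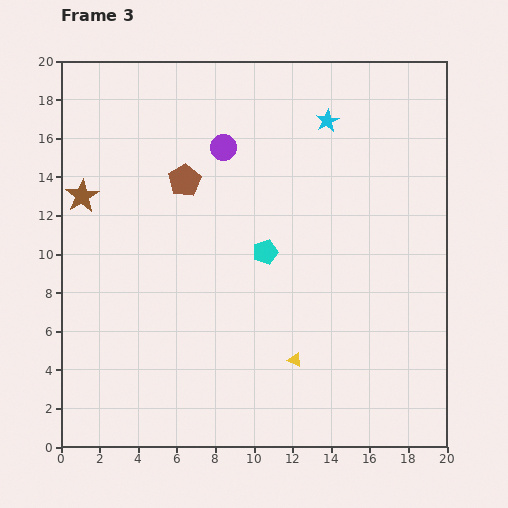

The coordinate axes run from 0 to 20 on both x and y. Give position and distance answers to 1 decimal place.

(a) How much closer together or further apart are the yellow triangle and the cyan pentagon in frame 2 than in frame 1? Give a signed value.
-5.5

Distance in frame 1: 15.9. Distance in frame 2: 10.4.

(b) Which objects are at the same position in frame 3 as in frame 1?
the brown star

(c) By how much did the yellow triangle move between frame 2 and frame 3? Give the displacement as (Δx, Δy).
(-0.7, -1.4)

The yellow triangle was at (12.8, 5.9) in frame 2 and (12.1, 4.5) in frame 3.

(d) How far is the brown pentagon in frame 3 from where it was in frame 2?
2.8

The brown pentagon moved from (8.0, 11.5) to (6.4, 13.8), a distance of √(1.6² + 2.3²) ≈ 2.8.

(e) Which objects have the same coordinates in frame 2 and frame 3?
the brown star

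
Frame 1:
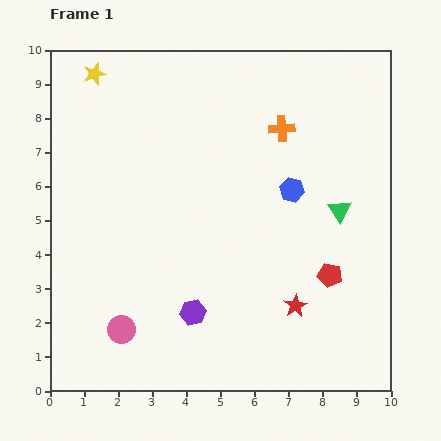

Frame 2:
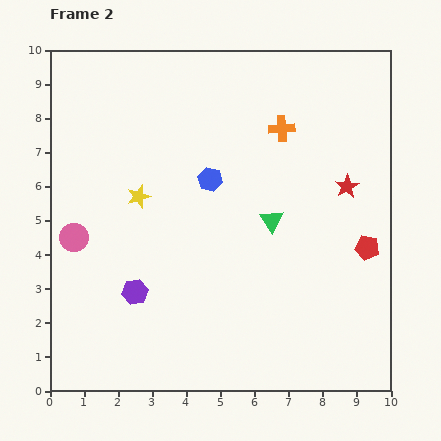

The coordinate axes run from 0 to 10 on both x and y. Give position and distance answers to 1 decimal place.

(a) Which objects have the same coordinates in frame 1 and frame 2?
the orange cross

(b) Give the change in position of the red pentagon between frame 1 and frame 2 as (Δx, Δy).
(1.1, 0.8)

The red pentagon was at (8.2, 3.4) in frame 1 and (9.3, 4.2) in frame 2.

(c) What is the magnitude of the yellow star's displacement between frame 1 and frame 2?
3.8

The yellow star moved from (1.3, 9.3) to (2.6, 5.7), a distance of √(1.3² + 3.6²) ≈ 3.8.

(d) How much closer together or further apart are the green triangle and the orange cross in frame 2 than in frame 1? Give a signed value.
-0.2

Distance in frame 1: 2.9. Distance in frame 2: 2.7.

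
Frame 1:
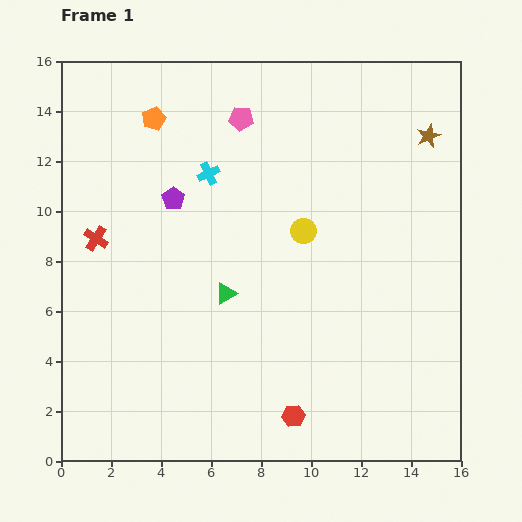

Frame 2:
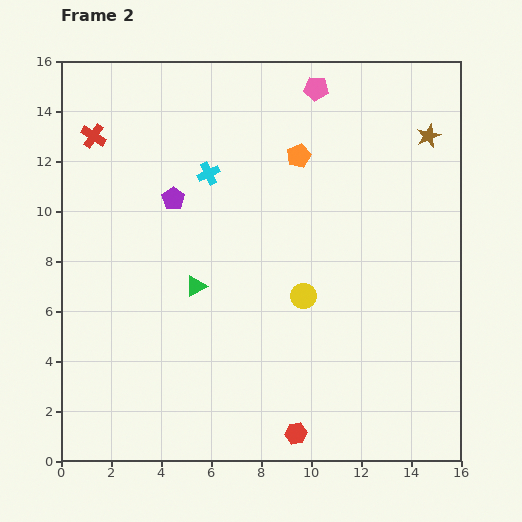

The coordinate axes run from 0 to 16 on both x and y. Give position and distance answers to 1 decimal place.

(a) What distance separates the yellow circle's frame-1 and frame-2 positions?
2.6

The yellow circle moved from (9.7, 9.2) to (9.7, 6.6), a distance of √(0.0² + 2.6²) ≈ 2.6.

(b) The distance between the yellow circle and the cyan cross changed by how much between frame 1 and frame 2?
+1.8

Distance in frame 1: 4.4. Distance in frame 2: 6.2.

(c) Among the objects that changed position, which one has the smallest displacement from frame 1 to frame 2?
the red hexagon

(moved 0.7)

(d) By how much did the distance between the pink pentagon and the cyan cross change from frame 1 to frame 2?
+2.9

Distance in frame 1: 2.6. Distance in frame 2: 5.5.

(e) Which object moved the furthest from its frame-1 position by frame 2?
the orange pentagon

(moved 6.0; next 4.1)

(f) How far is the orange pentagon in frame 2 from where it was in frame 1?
6.0

The orange pentagon moved from (3.7, 13.7) to (9.5, 12.2), a distance of √(5.8² + 1.5²) ≈ 6.0.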